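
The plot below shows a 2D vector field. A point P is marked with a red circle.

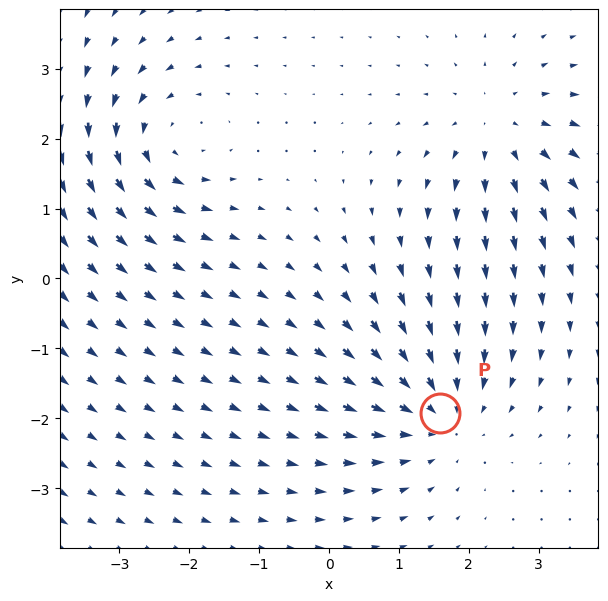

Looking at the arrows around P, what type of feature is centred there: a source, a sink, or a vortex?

sink

At P (1.6, -1.9) the arrows converge inward. Divergence about -3, curl ≈0 — negative divergence with near-zero curl is a sink.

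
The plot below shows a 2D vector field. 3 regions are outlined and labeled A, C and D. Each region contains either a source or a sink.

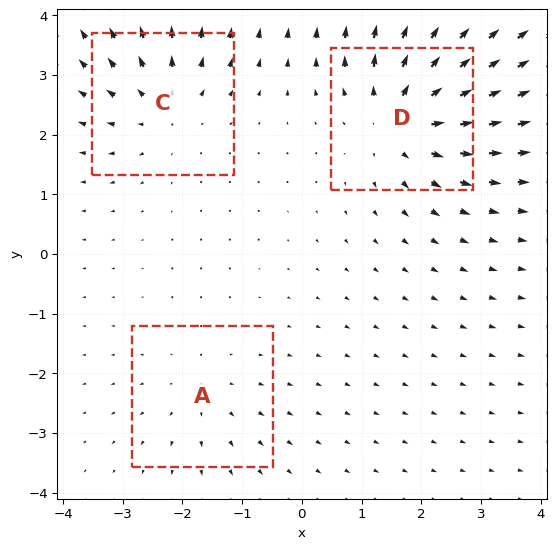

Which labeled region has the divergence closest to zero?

Divergence at each region's feature centre — A: about +2, C: about +3, D: about +5. Region A is closest to zero.

A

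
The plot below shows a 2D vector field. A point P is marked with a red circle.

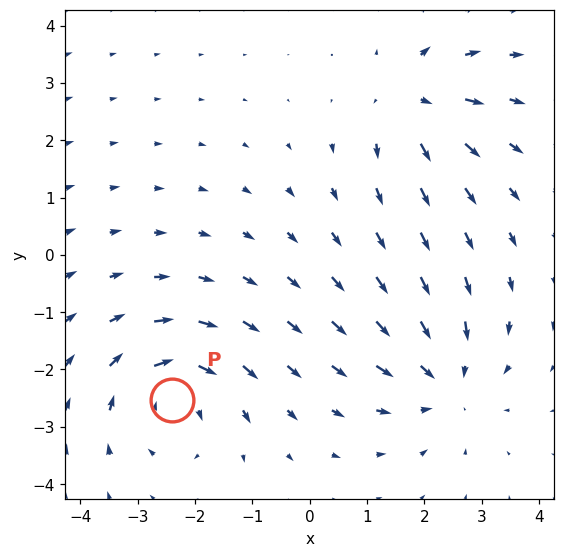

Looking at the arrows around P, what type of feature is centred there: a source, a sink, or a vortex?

At P (-2.4, -2.5) the arrows circulate clockwise. Divergence ≈0, curl about -5 — near-zero divergence with nonzero curl is a vortex.

vortex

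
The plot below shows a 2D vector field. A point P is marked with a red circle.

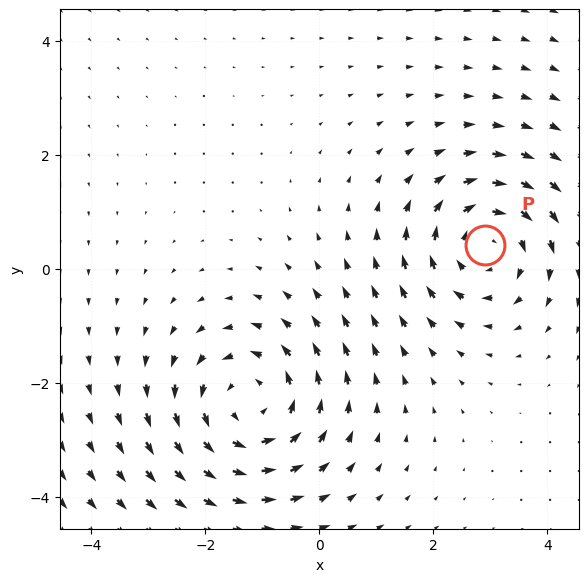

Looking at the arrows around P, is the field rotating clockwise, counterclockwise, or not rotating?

Near P at (2.9, 0.4) the arrows circulate clockwise. The curl (z-component) there is about -3; negative curl means clockwise rotation.

clockwise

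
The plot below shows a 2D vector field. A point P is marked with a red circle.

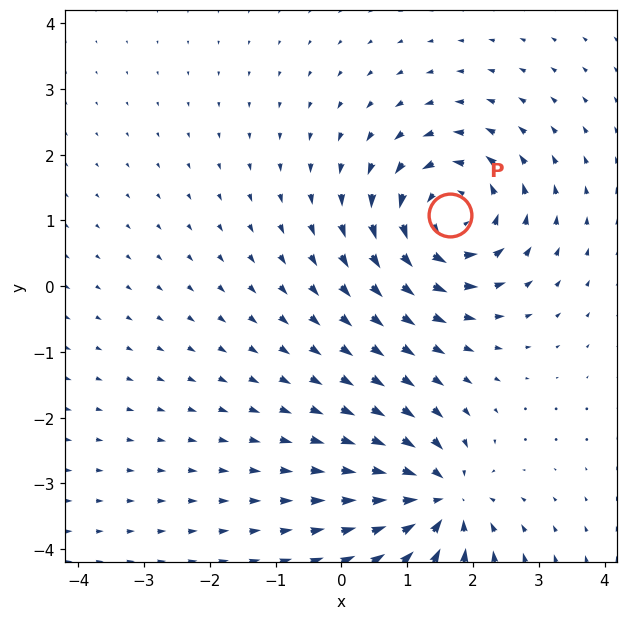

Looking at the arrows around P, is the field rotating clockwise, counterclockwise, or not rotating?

counterclockwise

Near P at (1.7, 1.1) the arrows circulate counterclockwise. The curl (z-component) there is about +5; positive curl means counterclockwise rotation.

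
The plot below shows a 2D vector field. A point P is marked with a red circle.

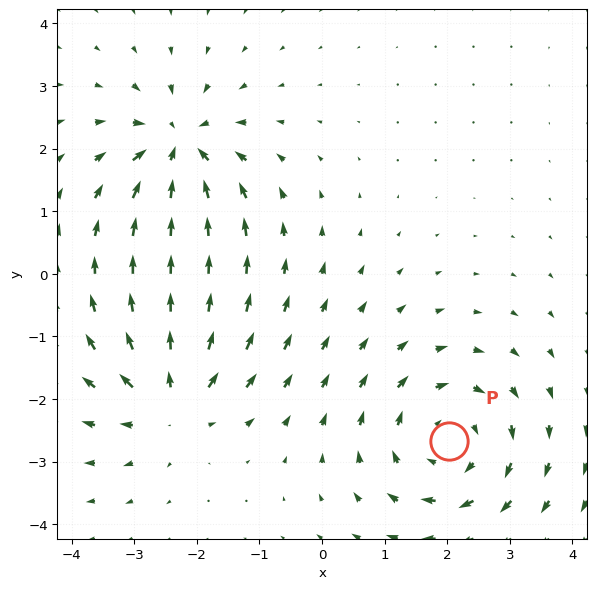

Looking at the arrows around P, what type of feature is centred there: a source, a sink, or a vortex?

At P (2.0, -2.7) the arrows circulate clockwise. Divergence ≈0, curl about -4 — near-zero divergence with nonzero curl is a vortex.

vortex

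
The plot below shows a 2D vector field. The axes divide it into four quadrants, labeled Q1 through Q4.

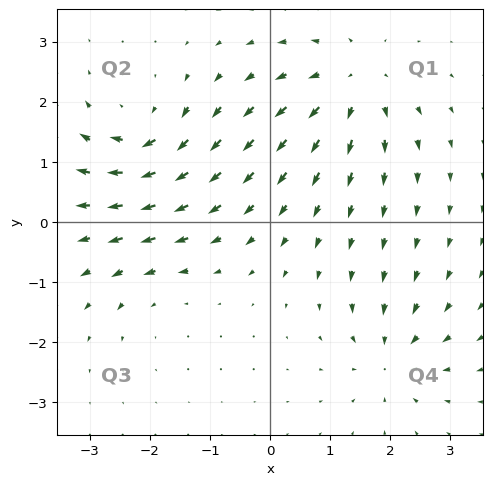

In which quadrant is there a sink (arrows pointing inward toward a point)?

Q4

The sink sits at approximately (2.0, -2.3), which lies in quadrant Q4. The divergence there is about -4, negative as expected for a sink.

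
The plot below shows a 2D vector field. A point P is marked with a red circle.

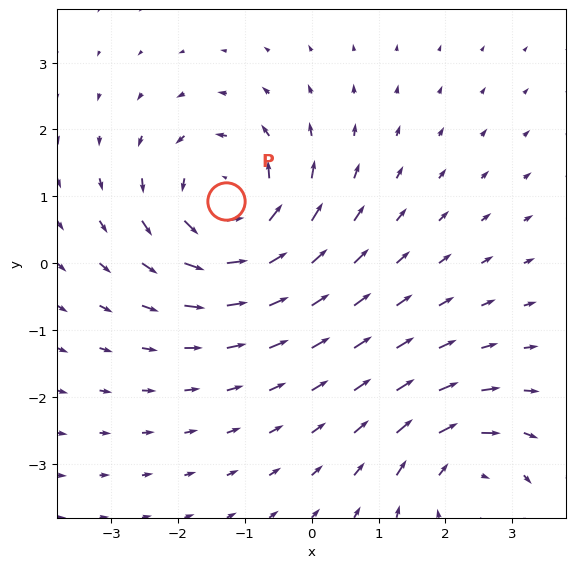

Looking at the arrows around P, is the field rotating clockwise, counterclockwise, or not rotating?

Near P at (-1.3, 0.9) the arrows circulate counterclockwise. The curl (z-component) there is about +5; positive curl means counterclockwise rotation.

counterclockwise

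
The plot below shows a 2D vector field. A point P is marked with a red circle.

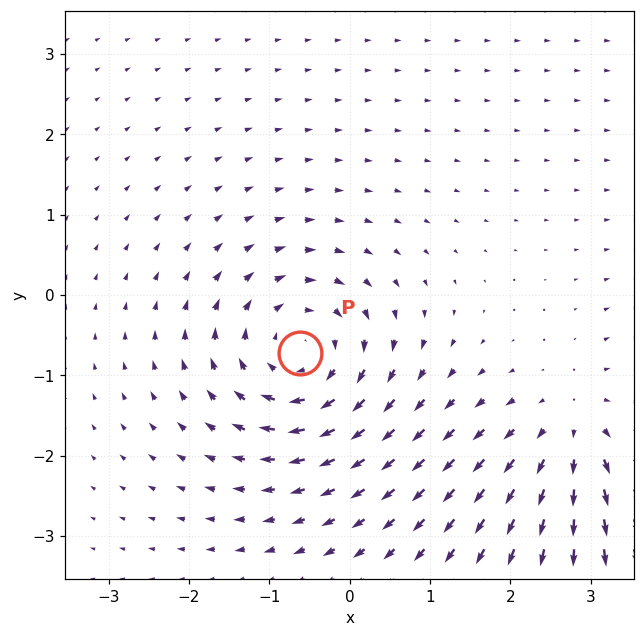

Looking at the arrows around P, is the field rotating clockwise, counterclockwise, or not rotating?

clockwise

Near P at (-0.6, -0.7) the arrows circulate clockwise. The curl (z-component) there is about -3; negative curl means clockwise rotation.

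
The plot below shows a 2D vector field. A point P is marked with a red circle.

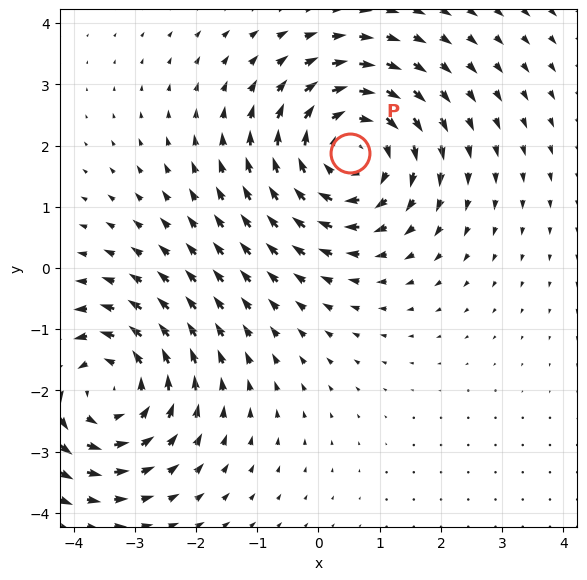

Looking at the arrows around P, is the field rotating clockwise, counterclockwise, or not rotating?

Near P at (0.5, 1.9) the arrows circulate clockwise. The curl (z-component) there is about -4; negative curl means clockwise rotation.

clockwise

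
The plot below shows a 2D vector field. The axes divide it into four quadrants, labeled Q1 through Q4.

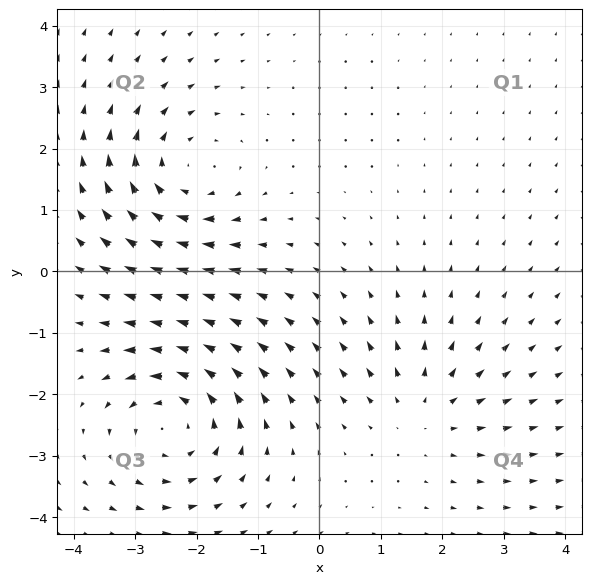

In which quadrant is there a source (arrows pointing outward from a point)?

The source sits at approximately (1.7, -2.2), which lies in quadrant Q4. The divergence there is about +3, positive as expected for a source.

Q4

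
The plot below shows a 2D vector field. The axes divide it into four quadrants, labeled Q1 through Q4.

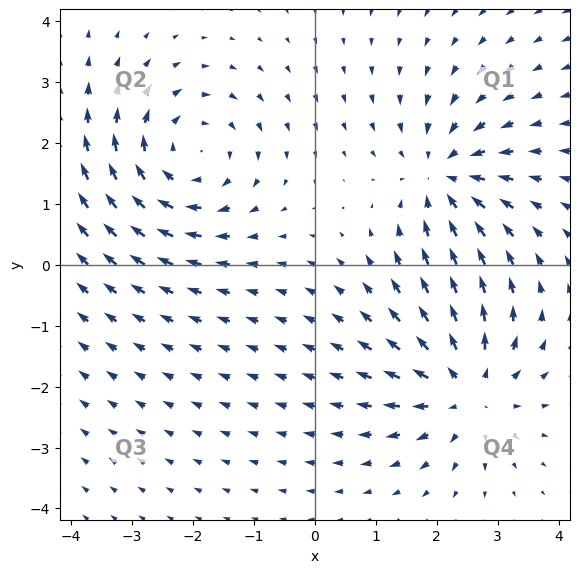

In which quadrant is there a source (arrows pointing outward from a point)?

Q4

The source sits at approximately (2.5, -2.1), which lies in quadrant Q4. The divergence there is about +4, positive as expected for a source.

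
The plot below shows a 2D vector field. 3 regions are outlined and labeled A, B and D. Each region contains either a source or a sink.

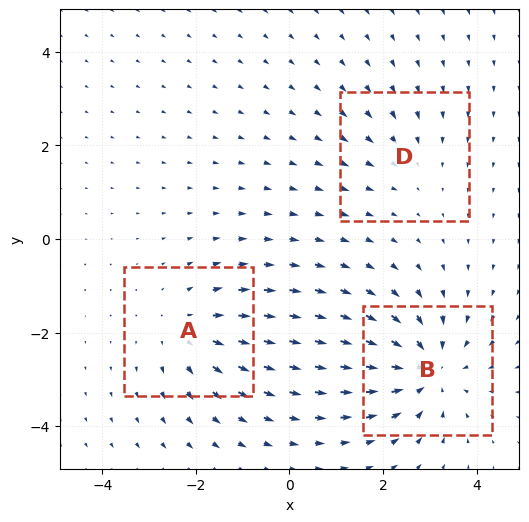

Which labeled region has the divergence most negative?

B

Divergence at each region's feature centre — A: about +3, B: about -4, D: about -2. Region B is most negative.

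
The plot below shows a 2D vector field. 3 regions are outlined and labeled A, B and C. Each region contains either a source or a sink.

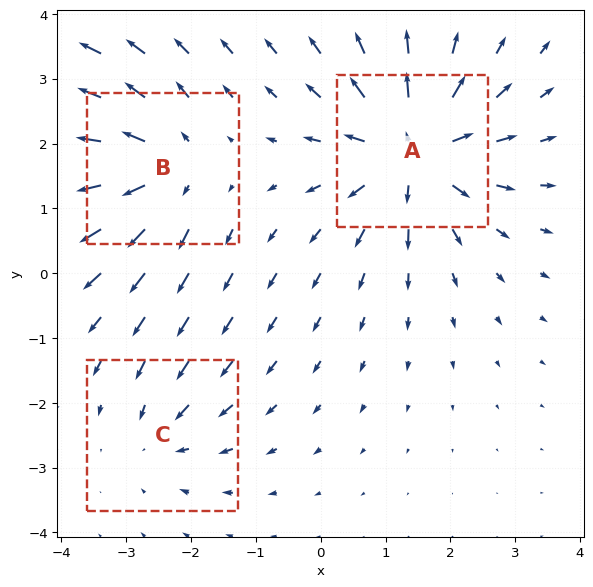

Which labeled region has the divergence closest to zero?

C

Divergence at each region's feature centre — A: about +6, B: about +4, C: about -2. Region C is closest to zero.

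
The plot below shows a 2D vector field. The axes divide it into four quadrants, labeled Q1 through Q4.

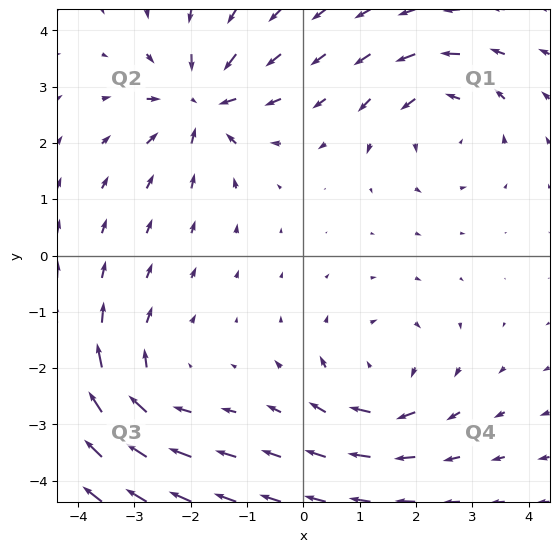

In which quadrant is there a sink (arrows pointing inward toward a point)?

Q2

The sink sits at approximately (-1.8, 2.7), which lies in quadrant Q2. The divergence there is about -5, negative as expected for a sink.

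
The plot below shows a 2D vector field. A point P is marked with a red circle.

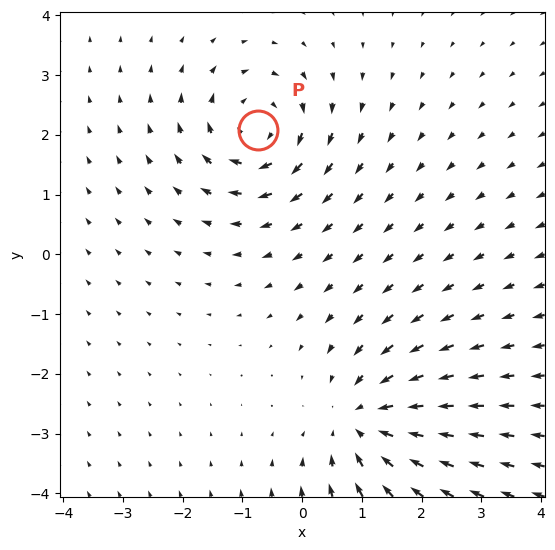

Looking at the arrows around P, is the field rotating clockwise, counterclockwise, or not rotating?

Near P at (-0.7, 2.1) the arrows circulate clockwise. The curl (z-component) there is about -4; negative curl means clockwise rotation.

clockwise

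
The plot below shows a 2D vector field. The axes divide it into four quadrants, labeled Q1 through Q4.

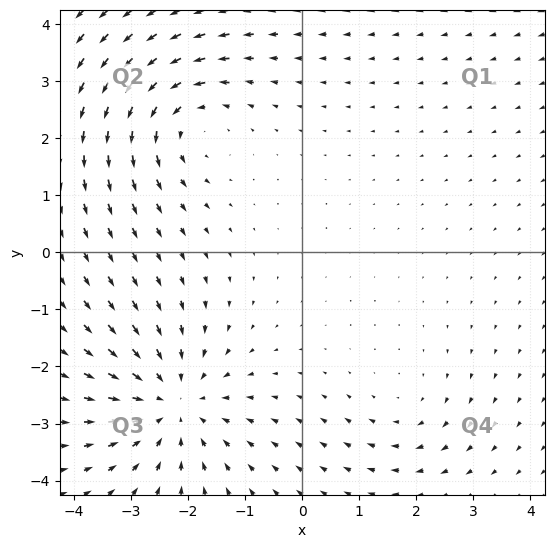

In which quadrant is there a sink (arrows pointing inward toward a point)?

Q3

The sink sits at approximately (-2.3, -2.7), which lies in quadrant Q3. The divergence there is about -4, negative as expected for a sink.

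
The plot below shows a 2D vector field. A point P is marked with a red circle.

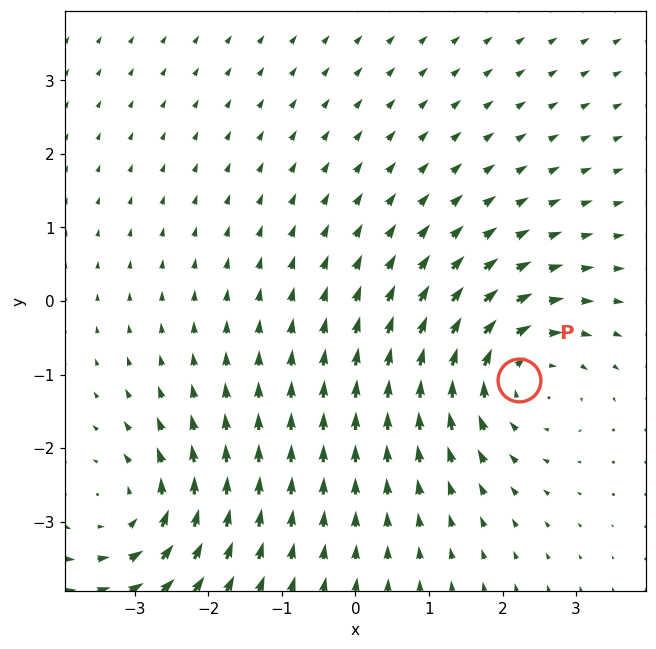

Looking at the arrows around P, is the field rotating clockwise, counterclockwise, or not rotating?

clockwise

Near P at (2.2, -1.1) the arrows circulate clockwise. The curl (z-component) there is about -3; negative curl means clockwise rotation.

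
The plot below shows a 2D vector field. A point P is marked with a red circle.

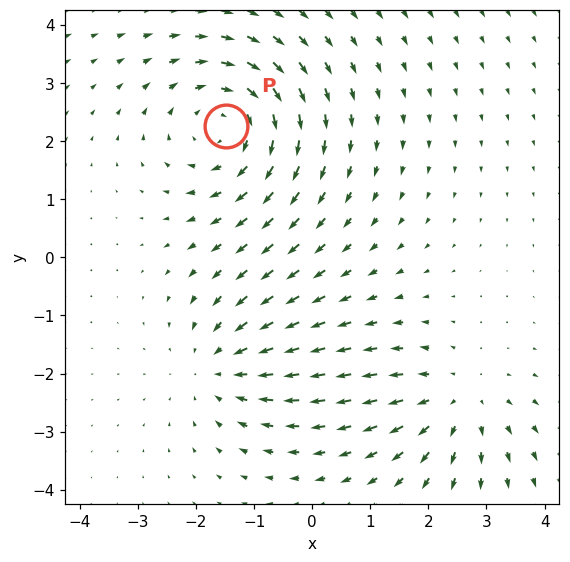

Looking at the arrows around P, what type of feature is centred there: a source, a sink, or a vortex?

vortex

At P (-1.5, 2.3) the arrows circulate clockwise. Divergence ≈0, curl about -4 — near-zero divergence with nonzero curl is a vortex.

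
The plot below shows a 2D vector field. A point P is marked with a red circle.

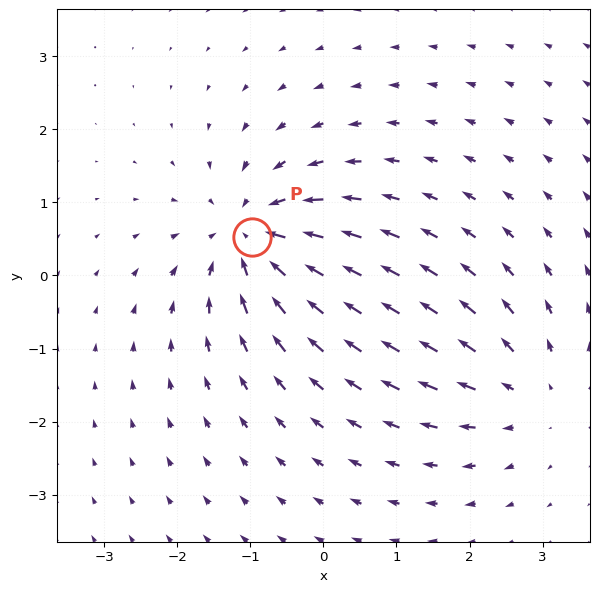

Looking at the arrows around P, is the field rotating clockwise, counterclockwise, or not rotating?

Near P at (-1.0, 0.5) the arrows show no circulation. The curl there is ≈0.

not rotating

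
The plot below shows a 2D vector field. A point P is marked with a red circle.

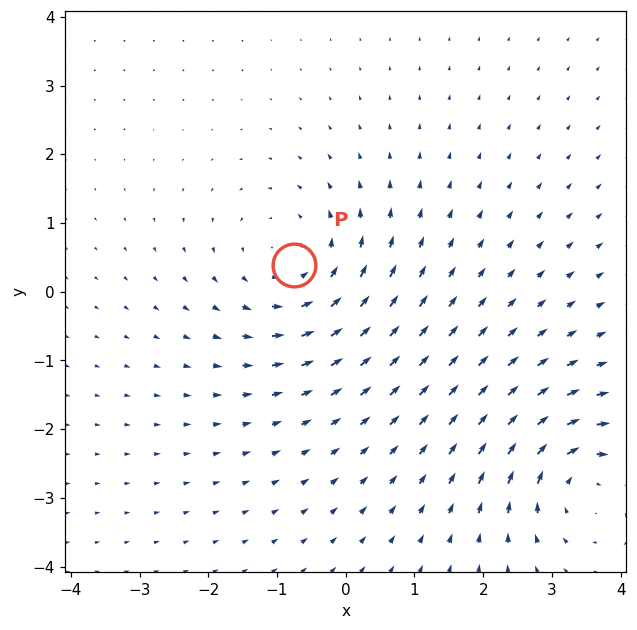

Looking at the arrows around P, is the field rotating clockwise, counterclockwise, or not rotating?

Near P at (-0.8, 0.4) the arrows circulate counterclockwise. The curl (z-component) there is about +4; positive curl means counterclockwise rotation.

counterclockwise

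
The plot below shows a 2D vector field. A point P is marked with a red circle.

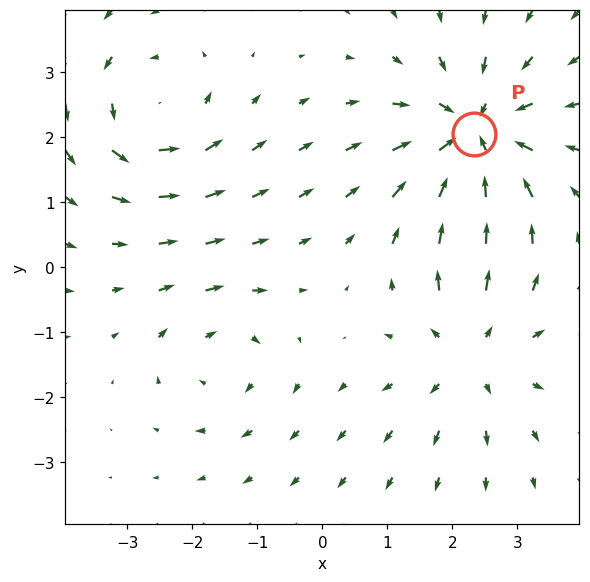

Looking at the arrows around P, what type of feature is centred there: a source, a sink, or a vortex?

sink

At P (2.3, 2.0) the arrows converge inward. Divergence about -5, curl ≈0 — negative divergence with near-zero curl is a sink.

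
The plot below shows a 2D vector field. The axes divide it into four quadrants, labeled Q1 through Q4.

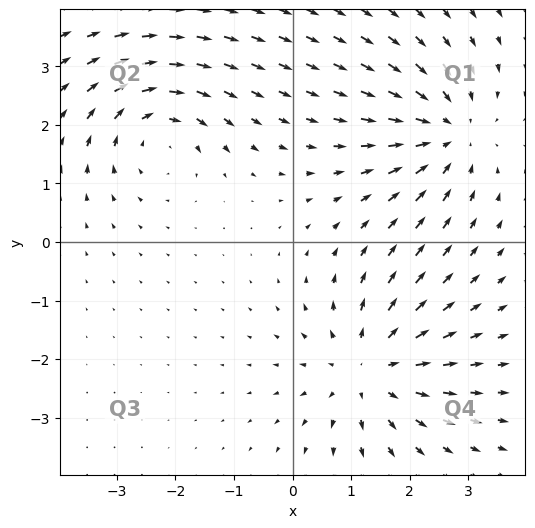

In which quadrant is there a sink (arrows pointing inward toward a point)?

Q1

The sink sits at approximately (2.6, 1.9), which lies in quadrant Q1. The divergence there is about -4, negative as expected for a sink.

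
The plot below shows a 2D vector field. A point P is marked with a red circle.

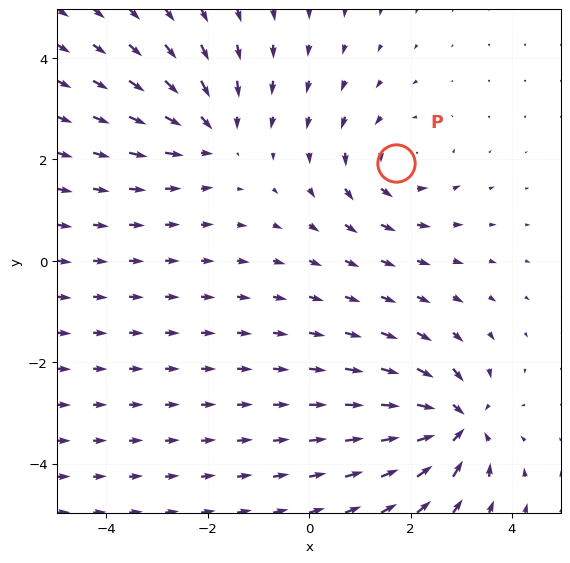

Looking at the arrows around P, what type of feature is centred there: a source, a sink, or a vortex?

vortex

At P (1.7, 1.9) the arrows circulate counterclockwise. Divergence ≈0, curl about +3 — near-zero divergence with nonzero curl is a vortex.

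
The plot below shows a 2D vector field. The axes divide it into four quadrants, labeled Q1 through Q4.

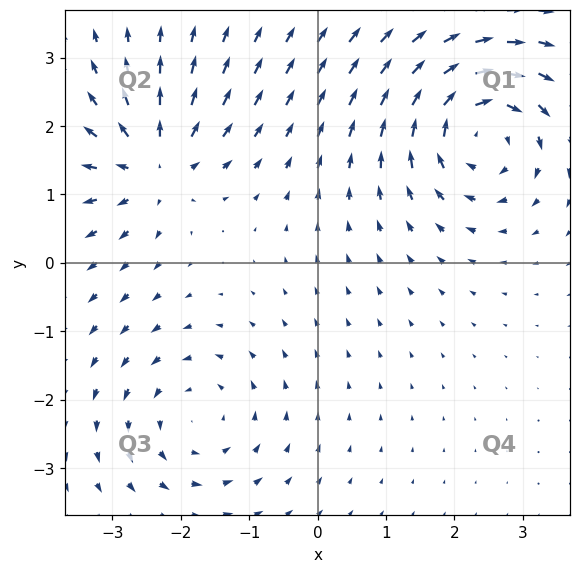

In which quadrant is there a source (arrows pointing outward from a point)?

Q2

The source sits at approximately (-2.4, 1.4), which lies in quadrant Q2. The divergence there is about +4, positive as expected for a source.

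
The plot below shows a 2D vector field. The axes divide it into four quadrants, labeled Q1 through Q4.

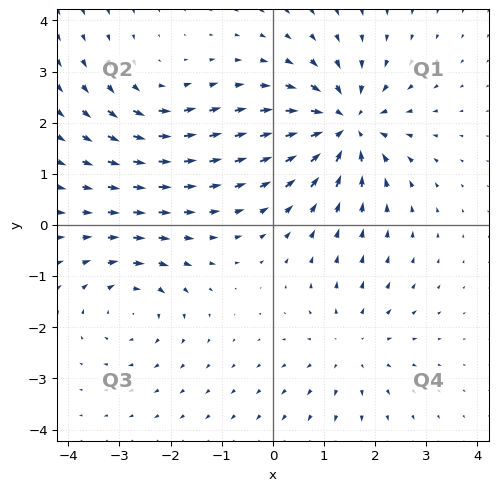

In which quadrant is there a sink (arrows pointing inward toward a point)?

Q1

The sink sits at approximately (1.4, 1.9), which lies in quadrant Q1. The divergence there is about -5, negative as expected for a sink.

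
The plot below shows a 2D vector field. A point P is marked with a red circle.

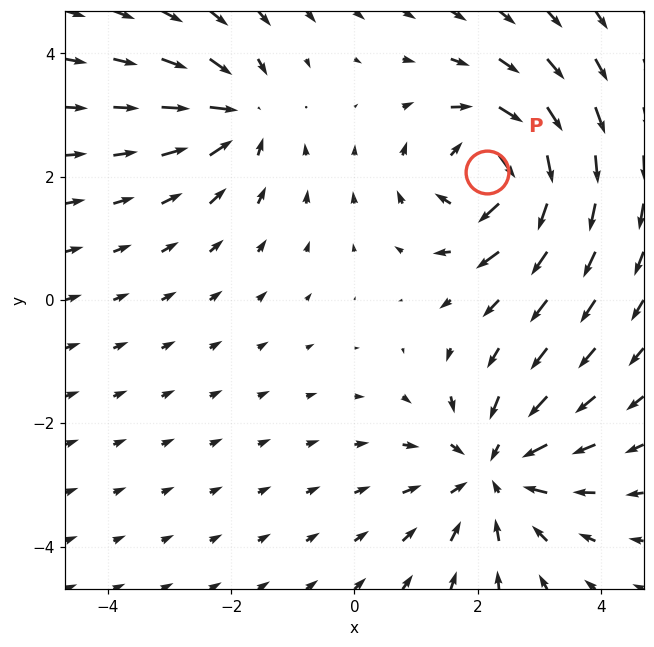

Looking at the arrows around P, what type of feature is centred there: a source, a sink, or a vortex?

At P (2.2, 2.1) the arrows circulate clockwise. Divergence ≈0, curl about -6 — near-zero divergence with nonzero curl is a vortex.

vortex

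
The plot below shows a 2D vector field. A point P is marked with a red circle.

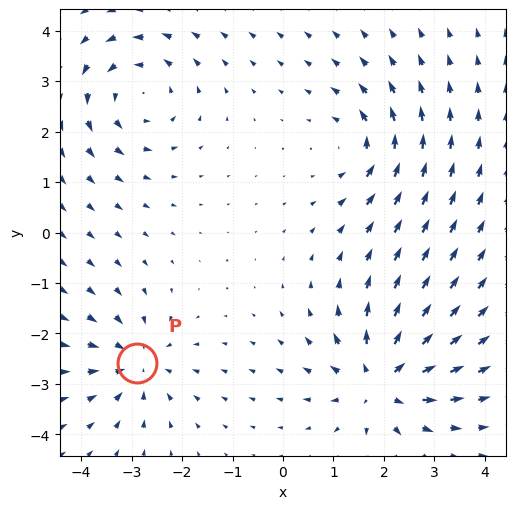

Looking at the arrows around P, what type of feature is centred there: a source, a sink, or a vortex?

At P (-2.9, -2.6) the arrows converge inward. Divergence about -4, curl ≈0 — negative divergence with near-zero curl is a sink.

sink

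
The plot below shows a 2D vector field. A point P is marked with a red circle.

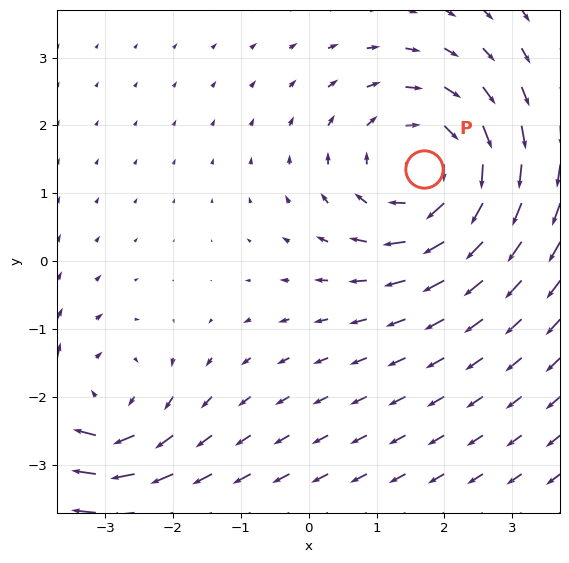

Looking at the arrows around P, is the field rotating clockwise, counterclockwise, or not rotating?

Near P at (1.7, 1.4) the arrows circulate clockwise. The curl (z-component) there is about -4; negative curl means clockwise rotation.

clockwise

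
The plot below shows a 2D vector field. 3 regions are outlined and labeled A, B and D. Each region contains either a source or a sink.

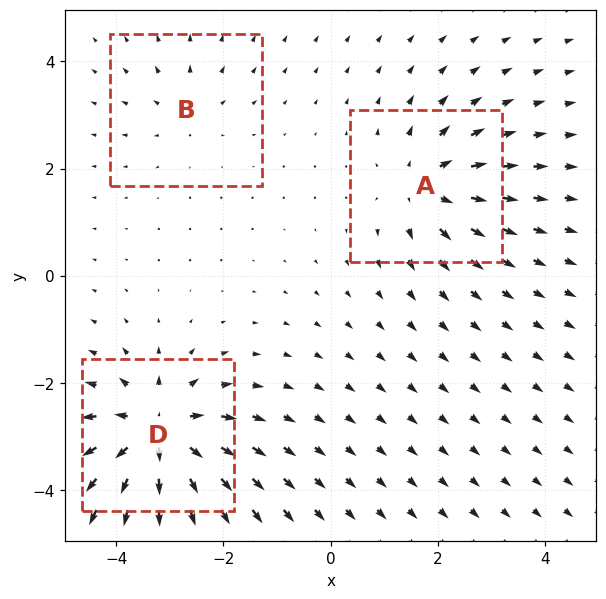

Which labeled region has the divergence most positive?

Divergence at each region's feature centre — A: about +4, B: about +2, D: about +6. Region D is most positive.

D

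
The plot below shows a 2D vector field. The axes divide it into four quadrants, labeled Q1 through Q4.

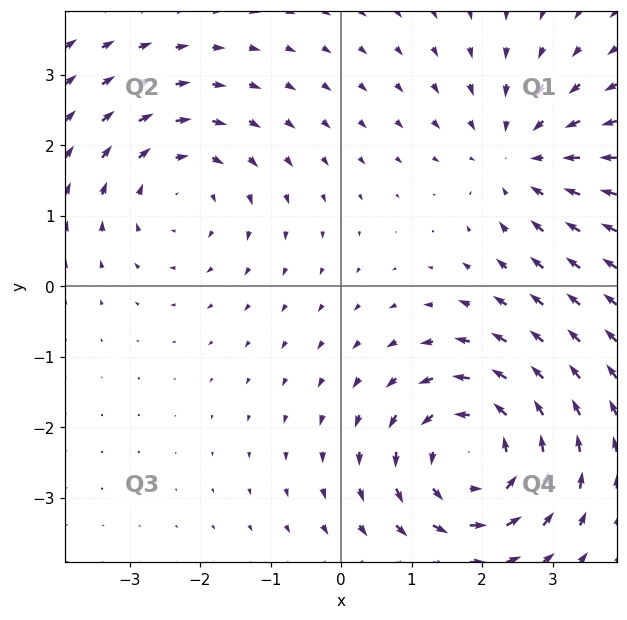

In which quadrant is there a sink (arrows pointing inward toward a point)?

The sink sits at approximately (2.5, 1.8), which lies in quadrant Q1. The divergence there is about -3, negative as expected for a sink.

Q1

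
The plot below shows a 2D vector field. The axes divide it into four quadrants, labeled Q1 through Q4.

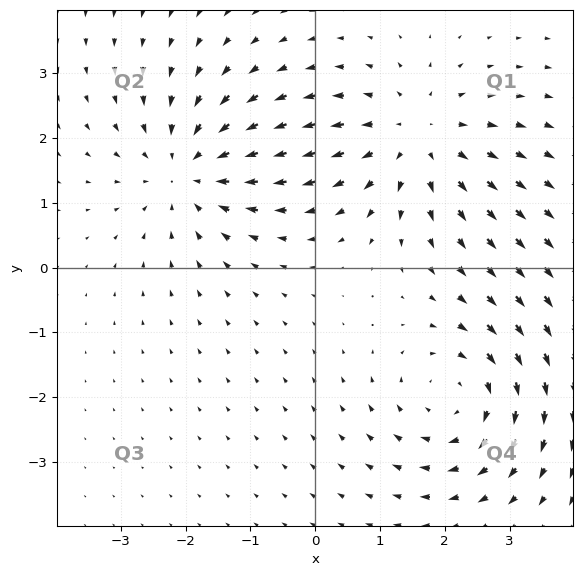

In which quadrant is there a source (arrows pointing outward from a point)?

The source sits at approximately (1.6, 2.0), which lies in quadrant Q1. The divergence there is about +4, positive as expected for a source.

Q1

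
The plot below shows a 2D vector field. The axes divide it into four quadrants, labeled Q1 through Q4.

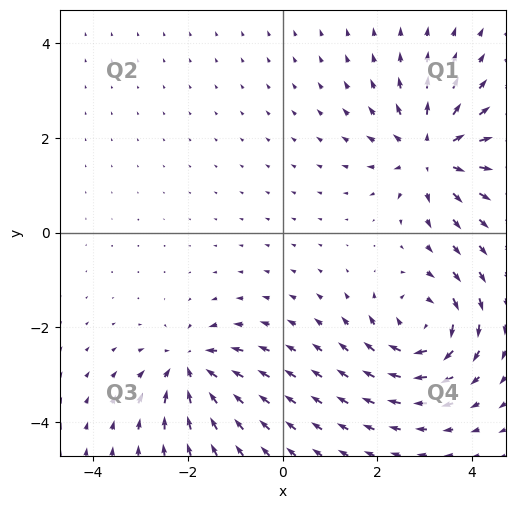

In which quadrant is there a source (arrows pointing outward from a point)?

Q1

The source sits at approximately (3.1, 1.7), which lies in quadrant Q1. The divergence there is about +5, positive as expected for a source.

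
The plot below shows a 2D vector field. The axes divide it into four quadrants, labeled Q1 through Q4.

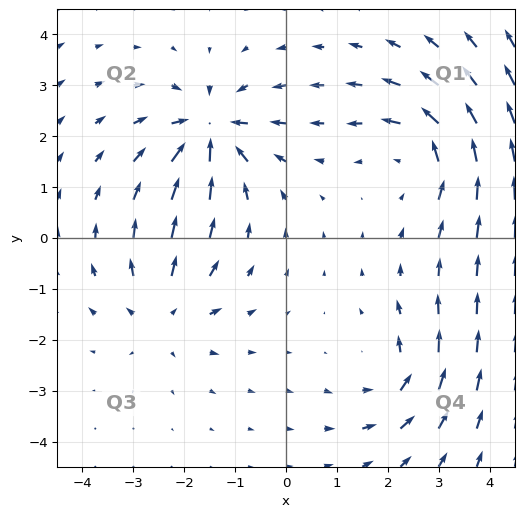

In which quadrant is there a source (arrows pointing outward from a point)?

Q3

The source sits at approximately (-2.4, -1.4), which lies in quadrant Q3. The divergence there is about +3, positive as expected for a source.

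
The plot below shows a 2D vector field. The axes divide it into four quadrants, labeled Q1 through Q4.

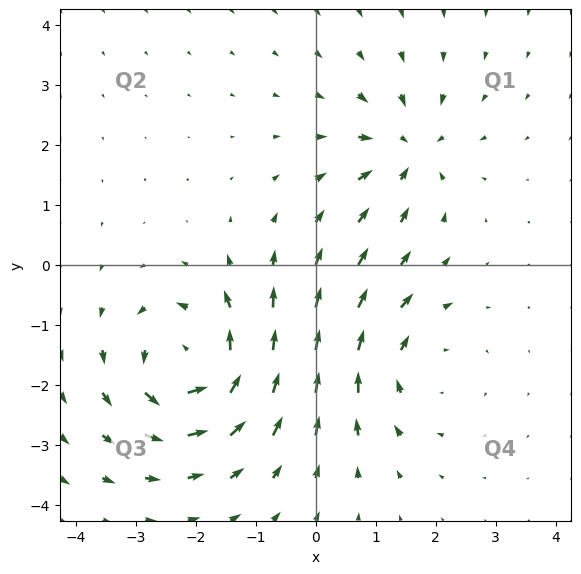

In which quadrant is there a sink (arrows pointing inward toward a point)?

Q1

The sink sits at approximately (1.5, 1.9), which lies in quadrant Q1. The divergence there is about -4, negative as expected for a sink.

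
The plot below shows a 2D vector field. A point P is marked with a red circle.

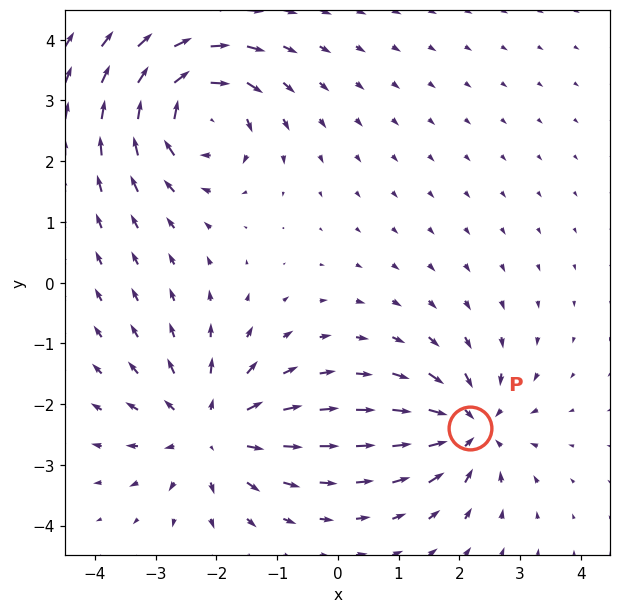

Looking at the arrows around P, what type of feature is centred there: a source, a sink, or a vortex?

At P (2.2, -2.4) the arrows converge inward. Divergence about -4, curl ≈0 — negative divergence with near-zero curl is a sink.

sink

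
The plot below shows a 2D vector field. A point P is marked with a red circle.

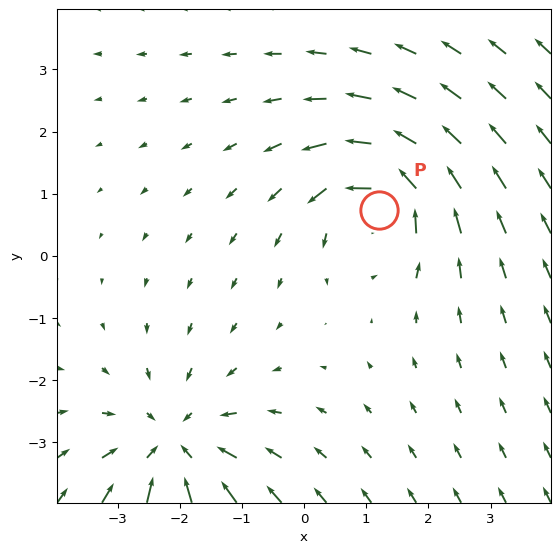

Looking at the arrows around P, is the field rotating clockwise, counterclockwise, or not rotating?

Near P at (1.2, 0.7) the arrows circulate counterclockwise. The curl (z-component) there is about +5; positive curl means counterclockwise rotation.

counterclockwise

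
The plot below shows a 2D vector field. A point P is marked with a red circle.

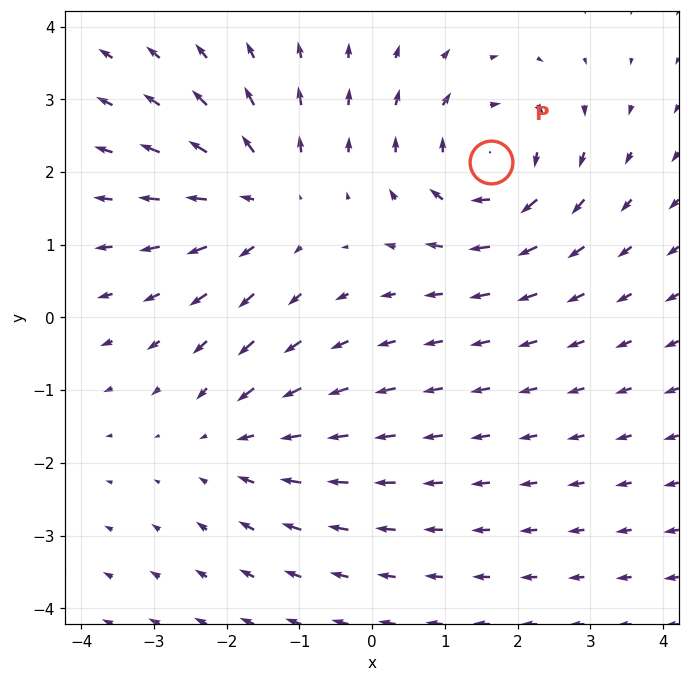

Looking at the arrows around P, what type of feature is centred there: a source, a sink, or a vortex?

vortex

At P (1.6, 2.1) the arrows circulate clockwise. Divergence ≈0, curl about -4 — near-zero divergence with nonzero curl is a vortex.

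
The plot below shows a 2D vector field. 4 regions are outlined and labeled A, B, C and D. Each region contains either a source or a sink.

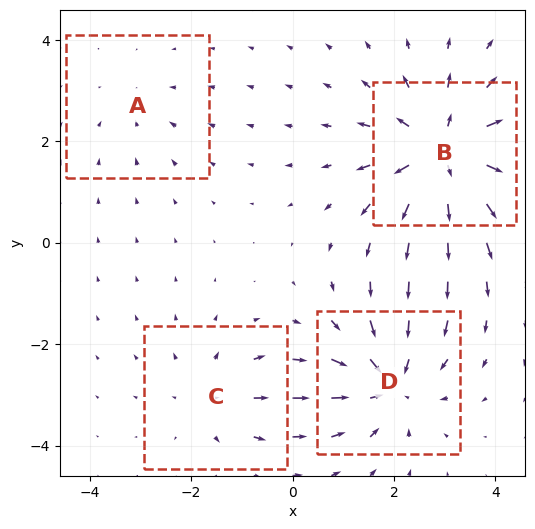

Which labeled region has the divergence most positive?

B

Divergence at each region's feature centre — A: about -2, B: about +7, C: about +3, D: about -5. Region B is most positive.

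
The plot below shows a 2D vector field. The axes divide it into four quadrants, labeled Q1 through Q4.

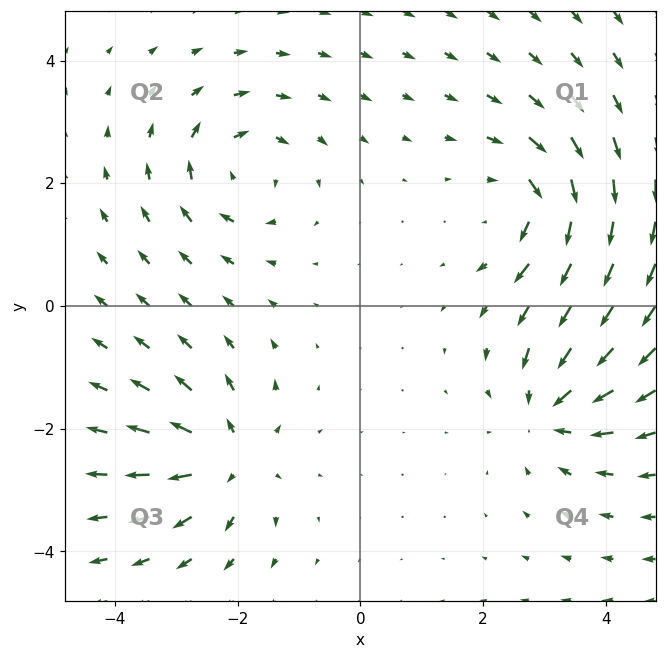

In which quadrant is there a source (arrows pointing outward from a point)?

The source sits at approximately (-2.1, -2.5), which lies in quadrant Q3. The divergence there is about +6, positive as expected for a source.

Q3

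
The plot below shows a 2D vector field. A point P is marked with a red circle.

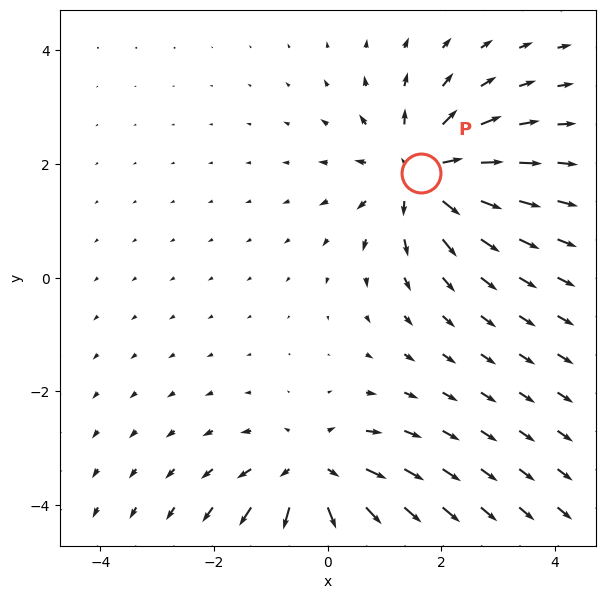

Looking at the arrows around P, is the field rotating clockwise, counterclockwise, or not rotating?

not rotating

Near P at (1.6, 1.8) the arrows show no circulation. The curl there is ≈0.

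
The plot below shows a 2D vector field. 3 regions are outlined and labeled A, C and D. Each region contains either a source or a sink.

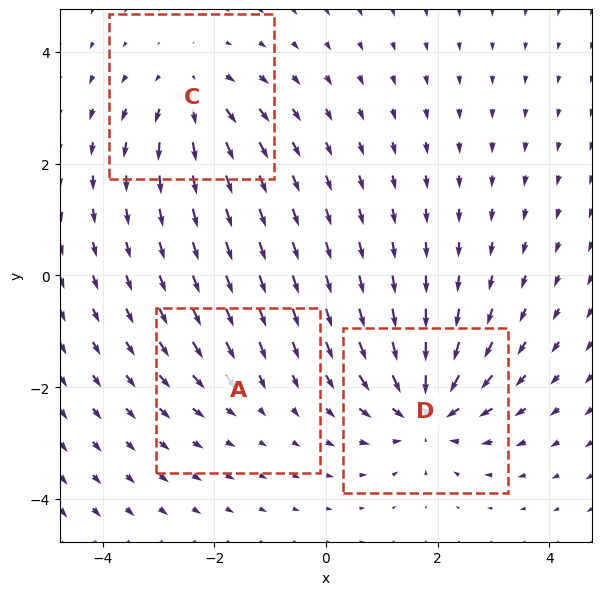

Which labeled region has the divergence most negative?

D

Divergence at each region's feature centre — A: about -2, C: about +4, D: about -6. Region D is most negative.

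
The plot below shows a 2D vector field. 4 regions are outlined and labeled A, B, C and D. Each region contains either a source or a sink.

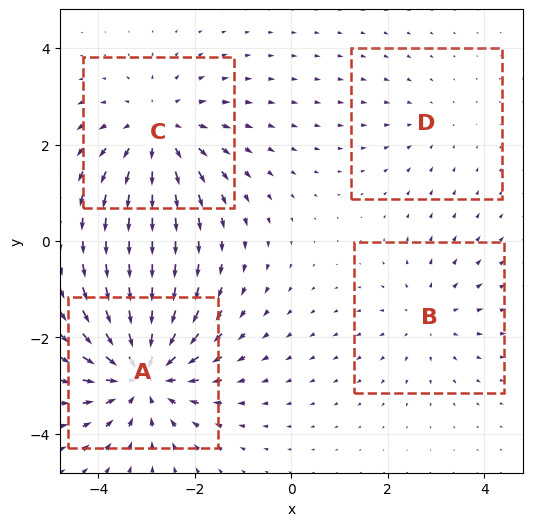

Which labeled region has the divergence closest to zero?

D

Divergence at each region's feature centre — A: about -6, B: about +3, C: about +4, D: about -2. Region D is closest to zero.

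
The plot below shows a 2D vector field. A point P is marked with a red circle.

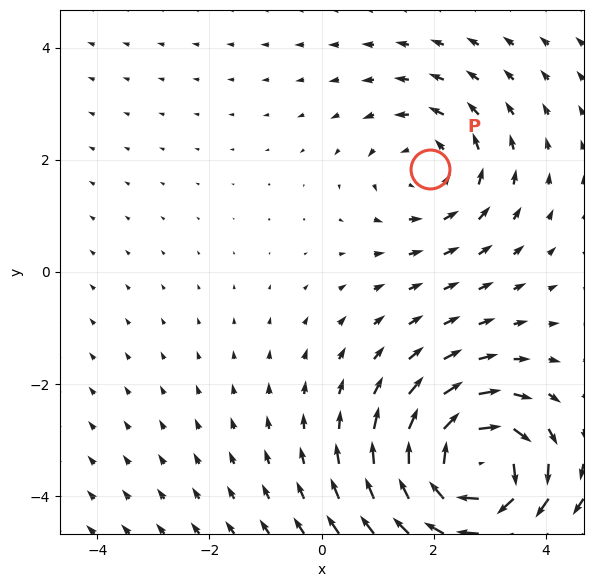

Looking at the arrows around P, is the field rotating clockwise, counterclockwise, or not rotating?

Near P at (1.9, 1.8) the arrows circulate counterclockwise. The curl (z-component) there is about +2; positive curl means counterclockwise rotation.

counterclockwise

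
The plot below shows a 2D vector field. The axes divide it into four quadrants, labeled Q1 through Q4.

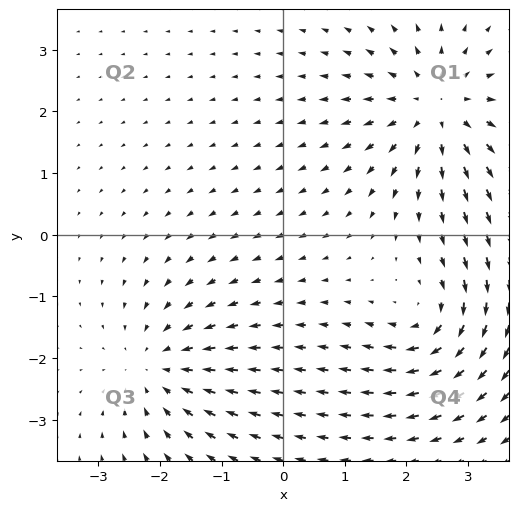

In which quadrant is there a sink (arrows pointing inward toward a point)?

Q3

The sink sits at approximately (-2.0, -2.1), which lies in quadrant Q3. The divergence there is about -3, negative as expected for a sink.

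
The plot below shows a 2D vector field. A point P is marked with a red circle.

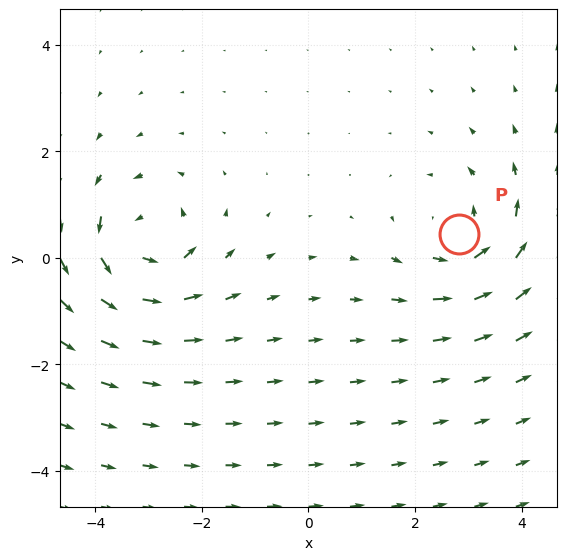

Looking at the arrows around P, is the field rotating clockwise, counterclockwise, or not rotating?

Near P at (2.8, 0.4) the arrows circulate counterclockwise. The curl (z-component) there is about +4; positive curl means counterclockwise rotation.

counterclockwise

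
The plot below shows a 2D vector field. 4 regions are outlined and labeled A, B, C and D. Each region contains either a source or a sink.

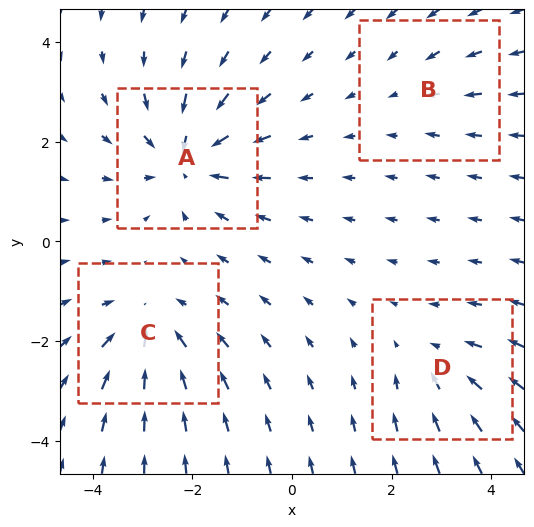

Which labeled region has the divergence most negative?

Divergence at each region's feature centre — A: about -6, B: about -2, C: about -5, D: about -3. Region A is most negative.

A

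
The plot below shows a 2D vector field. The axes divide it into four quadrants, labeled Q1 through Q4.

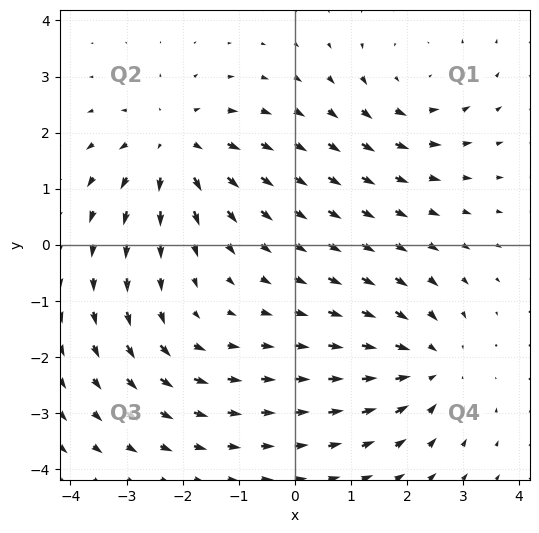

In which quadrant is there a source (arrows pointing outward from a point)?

The source sits at approximately (-2.1, 1.8), which lies in quadrant Q2. The divergence there is about +4, positive as expected for a source.

Q2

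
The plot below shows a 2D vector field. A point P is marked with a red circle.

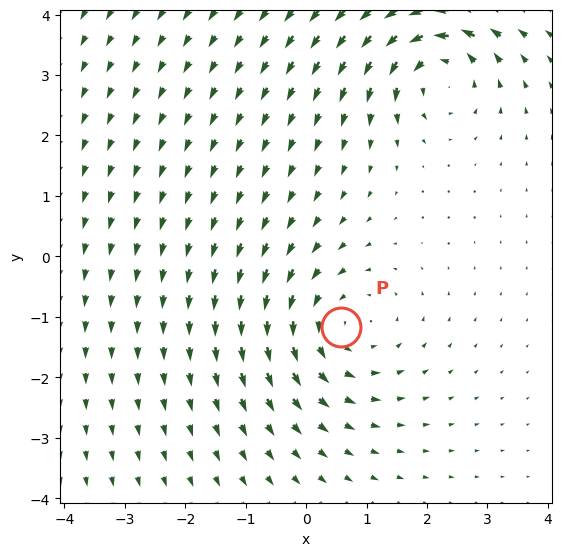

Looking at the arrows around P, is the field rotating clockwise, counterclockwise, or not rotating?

Near P at (0.6, -1.2) the arrows circulate counterclockwise. The curl (z-component) there is about +4; positive curl means counterclockwise rotation.

counterclockwise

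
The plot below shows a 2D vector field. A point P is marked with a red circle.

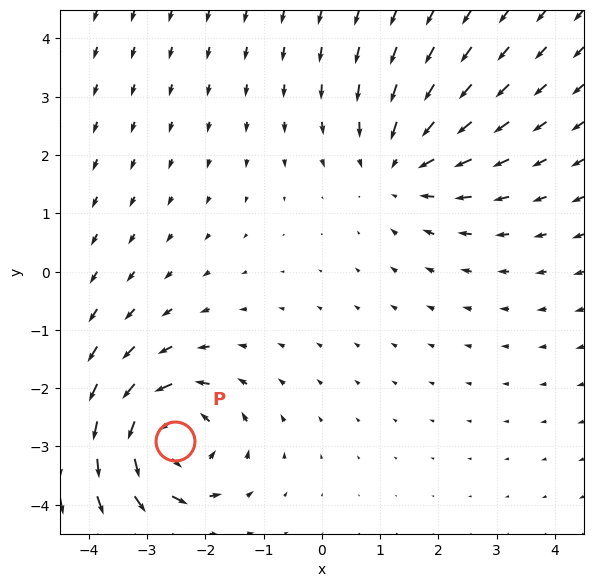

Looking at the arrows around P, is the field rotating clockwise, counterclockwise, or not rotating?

Near P at (-2.5, -2.9) the arrows circulate counterclockwise. The curl (z-component) there is about +4; positive curl means counterclockwise rotation.

counterclockwise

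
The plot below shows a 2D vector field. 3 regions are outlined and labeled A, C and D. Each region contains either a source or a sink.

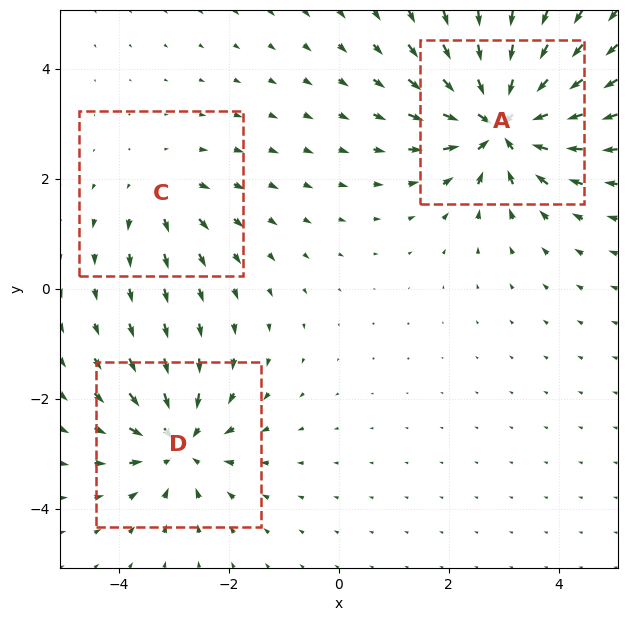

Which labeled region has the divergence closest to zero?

Divergence at each region's feature centre — A: about -6, C: about +2, D: about -4. Region C is closest to zero.

C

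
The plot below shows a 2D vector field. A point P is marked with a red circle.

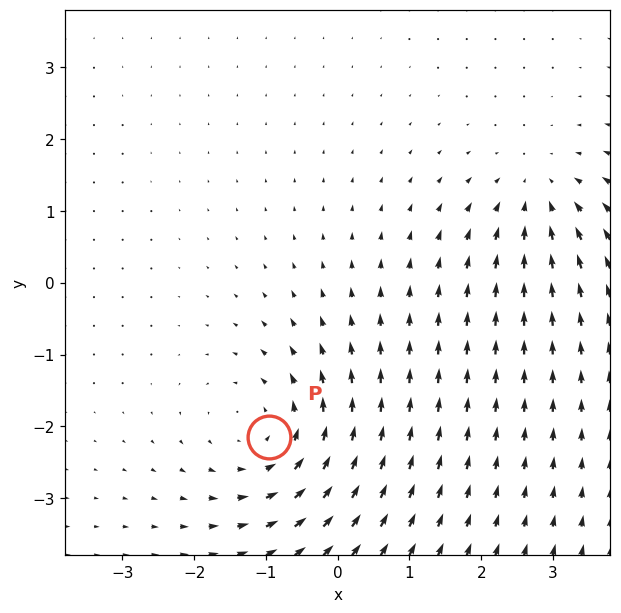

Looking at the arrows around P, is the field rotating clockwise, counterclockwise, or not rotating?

counterclockwise

Near P at (-1.0, -2.2) the arrows circulate counterclockwise. The curl (z-component) there is about +4; positive curl means counterclockwise rotation.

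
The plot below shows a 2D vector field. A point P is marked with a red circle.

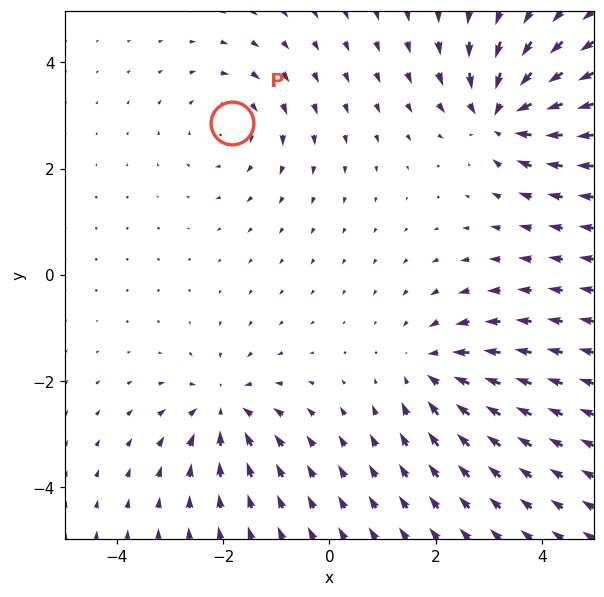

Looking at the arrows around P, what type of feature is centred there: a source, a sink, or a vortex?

At P (-1.8, 2.9) the arrows circulate clockwise. Divergence ≈0, curl about -3 — near-zero divergence with nonzero curl is a vortex.

vortex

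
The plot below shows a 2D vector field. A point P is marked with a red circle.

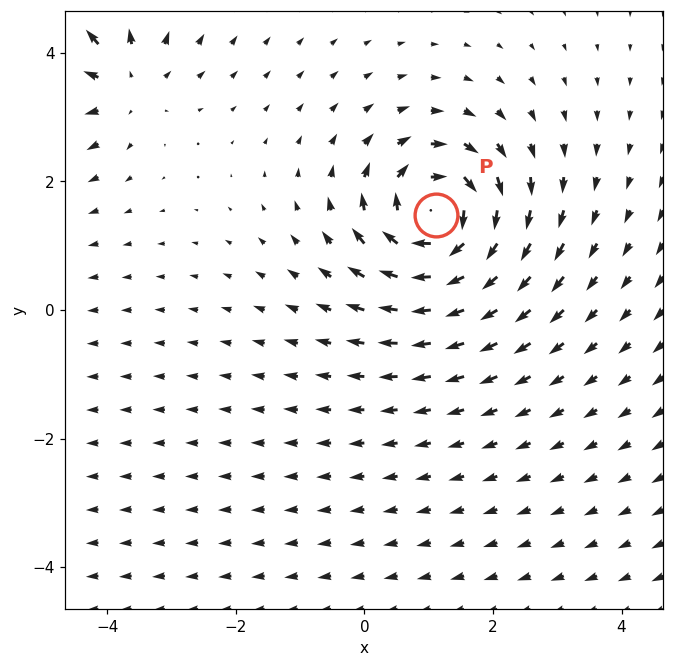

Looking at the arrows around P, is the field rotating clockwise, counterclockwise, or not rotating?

Near P at (1.1, 1.5) the arrows circulate clockwise. The curl (z-component) there is about -7; negative curl means clockwise rotation.

clockwise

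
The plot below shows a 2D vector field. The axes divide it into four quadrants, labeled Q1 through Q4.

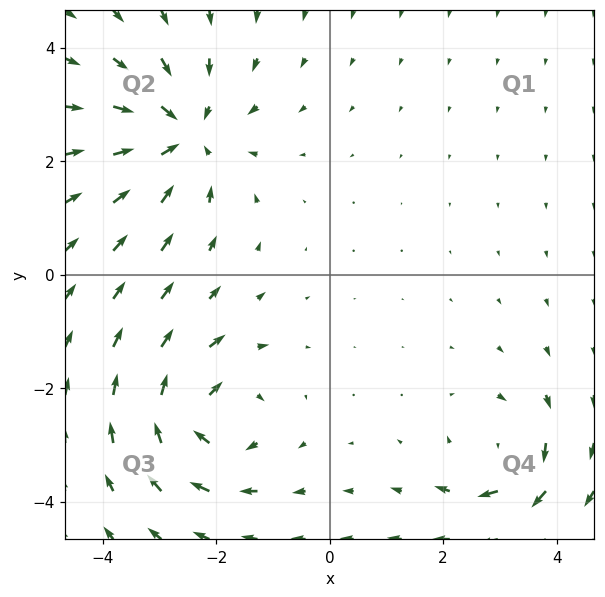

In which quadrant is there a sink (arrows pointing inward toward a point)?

The sink sits at approximately (-2.6, 2.5), which lies in quadrant Q2. The divergence there is about -4, negative as expected for a sink.

Q2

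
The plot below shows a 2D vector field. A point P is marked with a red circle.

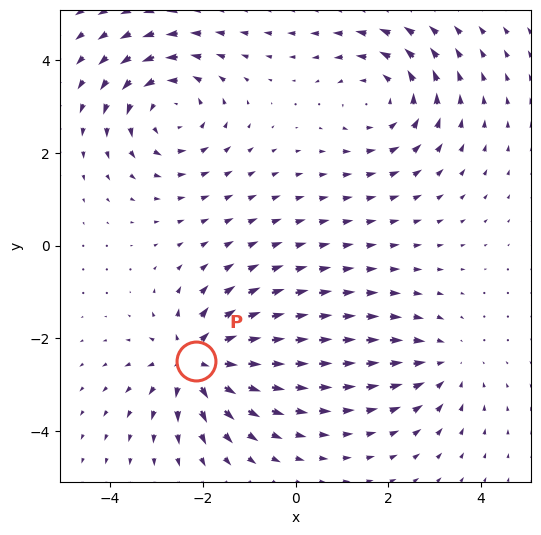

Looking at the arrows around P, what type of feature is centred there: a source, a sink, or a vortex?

source

At P (-2.1, -2.5) the arrows spread outward. Divergence about +6, curl ≈0 — positive divergence with near-zero curl is a source.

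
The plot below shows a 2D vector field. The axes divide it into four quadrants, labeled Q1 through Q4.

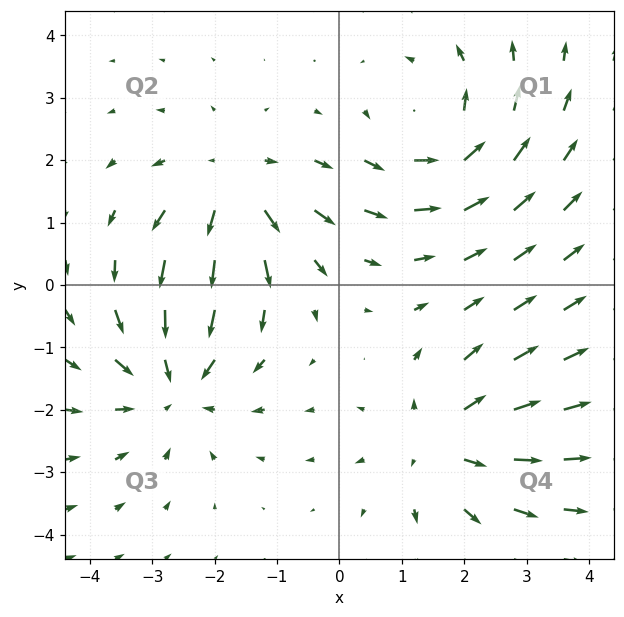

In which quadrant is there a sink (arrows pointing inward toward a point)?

Q3

The sink sits at approximately (-2.7, -1.6), which lies in quadrant Q3. The divergence there is about -4, negative as expected for a sink.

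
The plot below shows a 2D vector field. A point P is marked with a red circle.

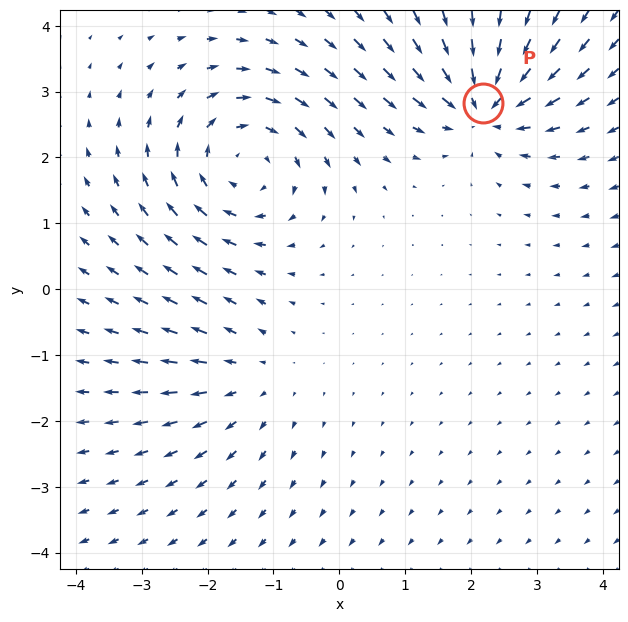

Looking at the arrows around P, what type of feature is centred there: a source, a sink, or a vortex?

sink

At P (2.2, 2.8) the arrows converge inward. Divergence about -5, curl ≈0 — negative divergence with near-zero curl is a sink.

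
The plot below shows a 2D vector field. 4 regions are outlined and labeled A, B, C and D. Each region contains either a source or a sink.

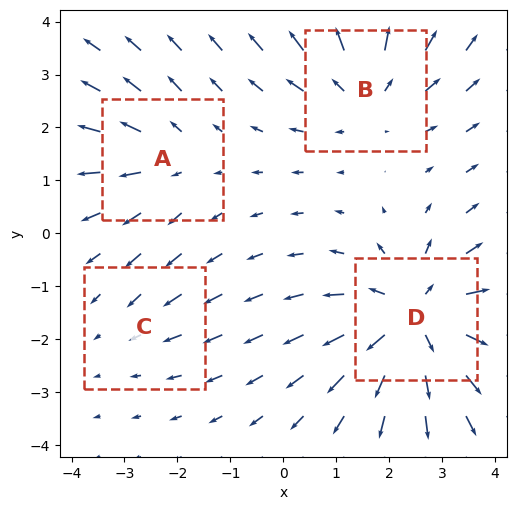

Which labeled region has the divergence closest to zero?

Divergence at each region's feature centre — A: about +3, B: about +4, C: about -2, D: about +6. Region C is closest to zero.

C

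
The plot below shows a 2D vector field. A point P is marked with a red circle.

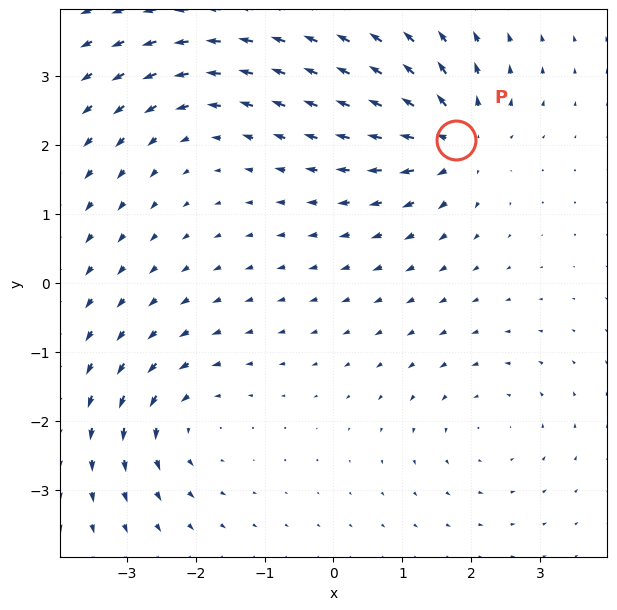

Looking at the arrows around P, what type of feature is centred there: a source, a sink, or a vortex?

source

At P (1.8, 2.1) the arrows spread outward. Divergence about +7, curl ≈0 — positive divergence with near-zero curl is a source.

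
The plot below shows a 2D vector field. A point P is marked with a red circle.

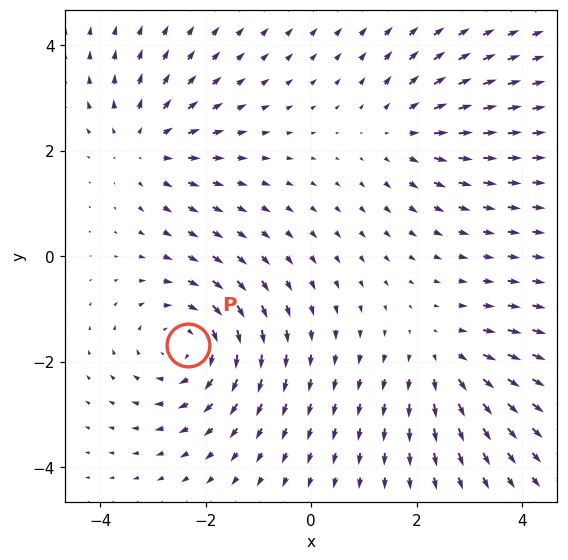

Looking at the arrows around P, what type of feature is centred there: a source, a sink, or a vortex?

vortex

At P (-2.3, -1.7) the arrows circulate clockwise. Divergence ≈0, curl about -4 — near-zero divergence with nonzero curl is a vortex.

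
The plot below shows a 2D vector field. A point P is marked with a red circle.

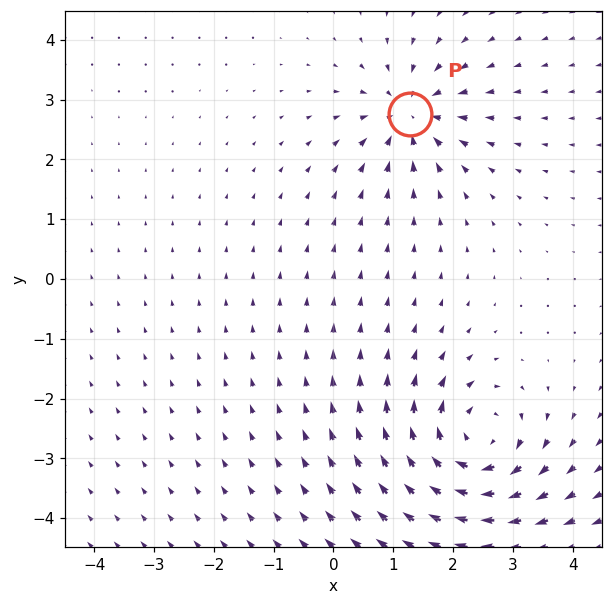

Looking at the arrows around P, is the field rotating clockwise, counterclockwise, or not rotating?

not rotating

Near P at (1.3, 2.8) the arrows show no circulation. The curl there is ≈0.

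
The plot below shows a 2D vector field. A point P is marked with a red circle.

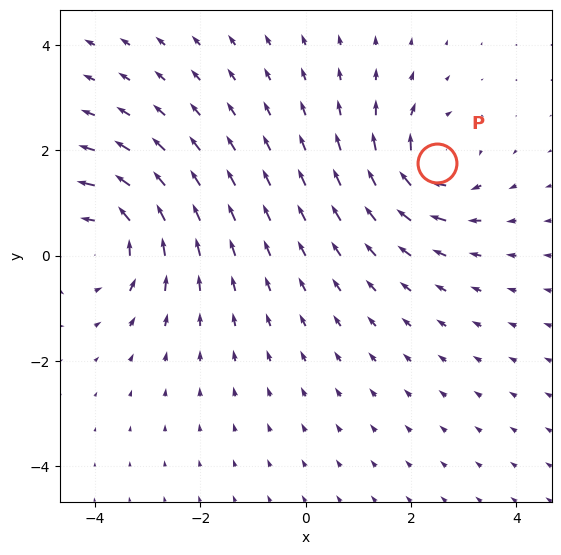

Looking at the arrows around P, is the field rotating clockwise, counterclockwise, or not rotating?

clockwise

Near P at (2.5, 1.8) the arrows circulate clockwise. The curl (z-component) there is about -5; negative curl means clockwise rotation.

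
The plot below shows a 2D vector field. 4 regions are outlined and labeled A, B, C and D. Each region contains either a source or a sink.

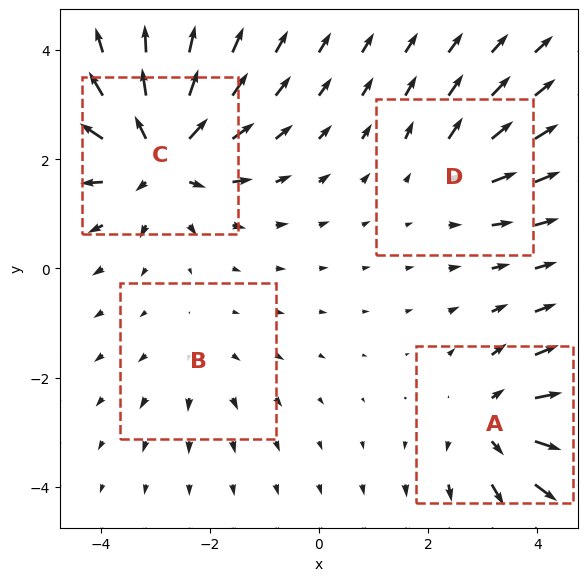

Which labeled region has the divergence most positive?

Divergence at each region's feature centre — A: about +5, B: about +2, C: about +8, D: about +3. Region C is most positive.

C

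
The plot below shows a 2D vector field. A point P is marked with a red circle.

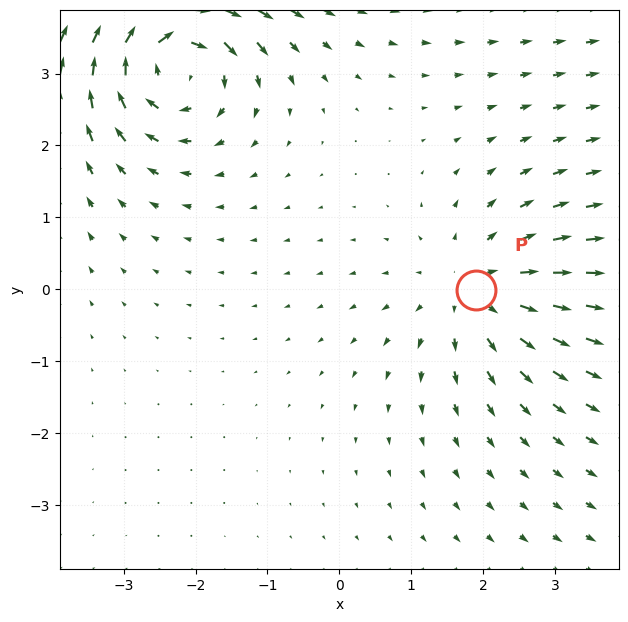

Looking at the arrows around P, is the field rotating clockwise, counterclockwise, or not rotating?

Near P at (1.9, -0.0) the arrows show no circulation. The curl there is ≈0.

not rotating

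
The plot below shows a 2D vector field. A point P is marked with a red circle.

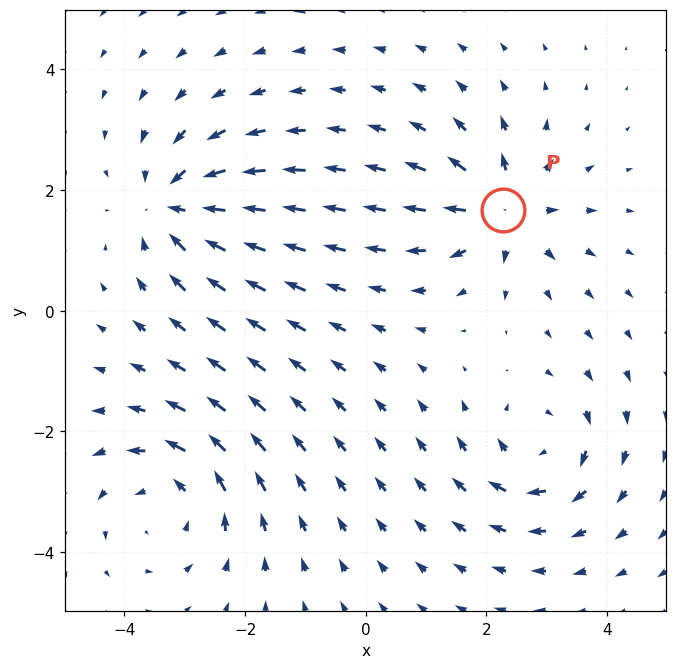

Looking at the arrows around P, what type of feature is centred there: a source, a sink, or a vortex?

At P (2.3, 1.7) the arrows spread outward. Divergence about +5, curl ≈0 — positive divergence with near-zero curl is a source.

source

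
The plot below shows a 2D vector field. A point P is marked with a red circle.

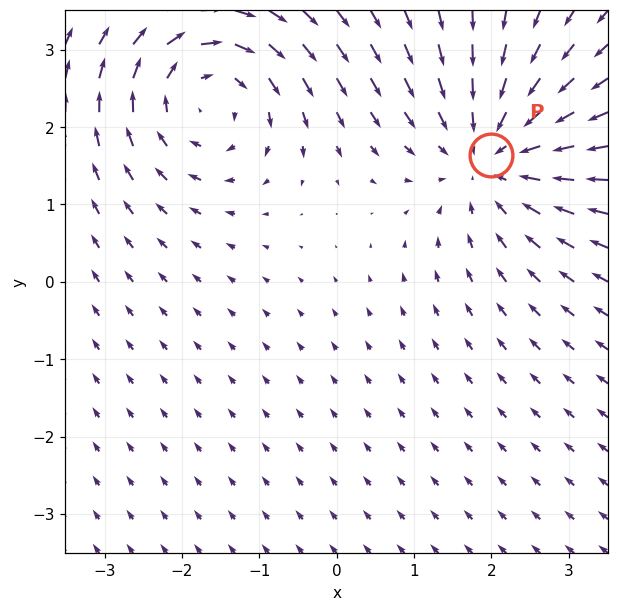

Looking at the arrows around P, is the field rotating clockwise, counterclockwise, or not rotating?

not rotating

Near P at (2.0, 1.6) the arrows show no circulation. The curl there is ≈0.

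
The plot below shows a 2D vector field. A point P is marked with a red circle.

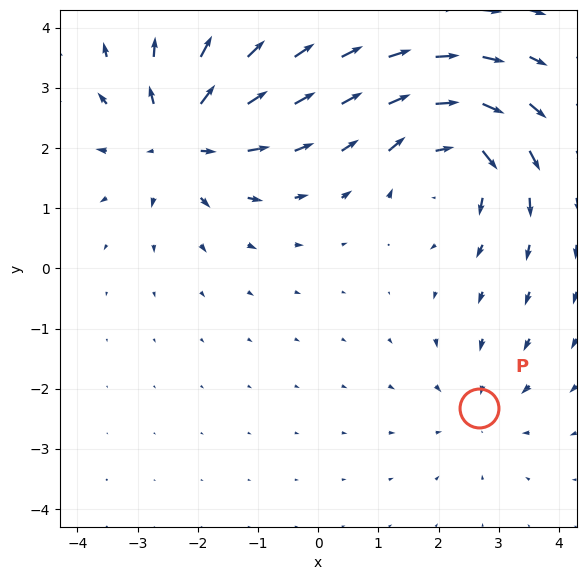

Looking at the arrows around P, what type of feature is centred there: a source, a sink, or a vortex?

sink

At P (2.7, -2.3) the arrows converge inward. Divergence about -2, curl ≈0 — negative divergence with near-zero curl is a sink.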